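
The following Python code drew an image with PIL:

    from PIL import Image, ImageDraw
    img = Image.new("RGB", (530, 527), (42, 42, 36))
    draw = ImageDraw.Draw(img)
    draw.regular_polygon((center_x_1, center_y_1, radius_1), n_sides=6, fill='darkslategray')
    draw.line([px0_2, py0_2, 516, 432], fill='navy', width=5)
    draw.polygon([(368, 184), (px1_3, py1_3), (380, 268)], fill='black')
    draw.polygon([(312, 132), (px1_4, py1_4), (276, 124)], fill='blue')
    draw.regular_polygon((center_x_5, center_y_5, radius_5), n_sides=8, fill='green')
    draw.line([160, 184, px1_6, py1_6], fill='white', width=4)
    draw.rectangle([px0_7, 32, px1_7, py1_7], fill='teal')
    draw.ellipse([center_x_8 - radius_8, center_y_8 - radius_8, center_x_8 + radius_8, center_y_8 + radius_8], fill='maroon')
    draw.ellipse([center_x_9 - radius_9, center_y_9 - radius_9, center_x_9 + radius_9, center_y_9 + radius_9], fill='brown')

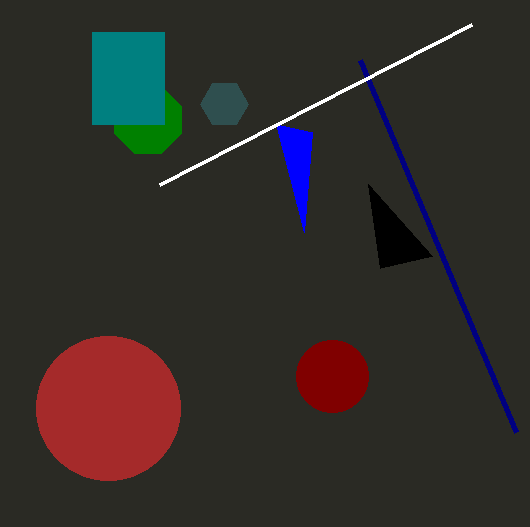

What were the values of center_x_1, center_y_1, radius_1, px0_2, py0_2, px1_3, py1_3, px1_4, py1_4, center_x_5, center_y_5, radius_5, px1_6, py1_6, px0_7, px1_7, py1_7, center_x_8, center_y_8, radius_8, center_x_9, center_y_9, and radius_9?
center_x_1 = 224
center_y_1 = 104
radius_1 = 24
px0_2 = 360
py0_2 = 60
px1_3 = 432
py1_3 = 256
px1_4 = 304
py1_4 = 232
center_x_5 = 148
center_y_5 = 120
radius_5 = 36
px1_6 = 472
py1_6 = 24
px0_7 = 92
px1_7 = 164
py1_7 = 124
center_x_8 = 332
center_y_8 = 376
radius_8 = 36
center_x_9 = 108
center_y_9 = 408
radius_9 = 72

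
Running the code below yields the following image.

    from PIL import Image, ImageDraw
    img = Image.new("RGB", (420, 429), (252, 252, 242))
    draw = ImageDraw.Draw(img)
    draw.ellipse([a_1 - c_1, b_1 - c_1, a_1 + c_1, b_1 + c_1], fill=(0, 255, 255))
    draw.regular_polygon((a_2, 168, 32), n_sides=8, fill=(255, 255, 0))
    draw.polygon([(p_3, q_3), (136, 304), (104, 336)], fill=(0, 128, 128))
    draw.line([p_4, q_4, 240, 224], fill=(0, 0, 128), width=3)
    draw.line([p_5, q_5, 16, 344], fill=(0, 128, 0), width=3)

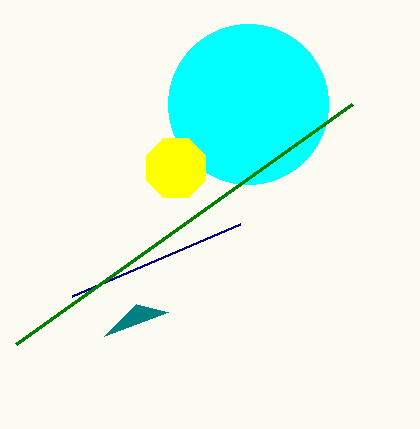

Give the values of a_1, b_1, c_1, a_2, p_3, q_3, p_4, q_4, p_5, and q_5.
a_1 = 248
b_1 = 104
c_1 = 80
a_2 = 176
p_3 = 168
q_3 = 312
p_4 = 72
q_4 = 296
p_5 = 352
q_5 = 104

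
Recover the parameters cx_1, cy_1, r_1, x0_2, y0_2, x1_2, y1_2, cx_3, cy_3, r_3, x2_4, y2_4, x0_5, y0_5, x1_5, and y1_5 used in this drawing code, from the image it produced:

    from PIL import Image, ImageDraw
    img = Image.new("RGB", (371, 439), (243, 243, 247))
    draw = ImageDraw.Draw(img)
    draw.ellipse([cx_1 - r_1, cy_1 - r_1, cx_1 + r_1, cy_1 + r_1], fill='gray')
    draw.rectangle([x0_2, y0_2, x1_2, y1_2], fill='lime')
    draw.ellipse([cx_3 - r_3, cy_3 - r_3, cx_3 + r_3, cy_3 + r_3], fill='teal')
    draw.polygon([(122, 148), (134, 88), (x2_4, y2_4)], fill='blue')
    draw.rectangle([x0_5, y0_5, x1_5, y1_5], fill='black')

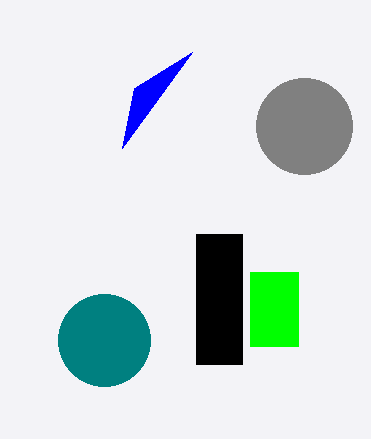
cx_1 = 304, cy_1 = 126, r_1 = 48, x0_2 = 250, y0_2 = 272, x1_2 = 298, y1_2 = 346, cx_3 = 104, cy_3 = 340, r_3 = 46, x2_4 = 192, y2_4 = 52, x0_5 = 196, y0_5 = 234, x1_5 = 242, y1_5 = 364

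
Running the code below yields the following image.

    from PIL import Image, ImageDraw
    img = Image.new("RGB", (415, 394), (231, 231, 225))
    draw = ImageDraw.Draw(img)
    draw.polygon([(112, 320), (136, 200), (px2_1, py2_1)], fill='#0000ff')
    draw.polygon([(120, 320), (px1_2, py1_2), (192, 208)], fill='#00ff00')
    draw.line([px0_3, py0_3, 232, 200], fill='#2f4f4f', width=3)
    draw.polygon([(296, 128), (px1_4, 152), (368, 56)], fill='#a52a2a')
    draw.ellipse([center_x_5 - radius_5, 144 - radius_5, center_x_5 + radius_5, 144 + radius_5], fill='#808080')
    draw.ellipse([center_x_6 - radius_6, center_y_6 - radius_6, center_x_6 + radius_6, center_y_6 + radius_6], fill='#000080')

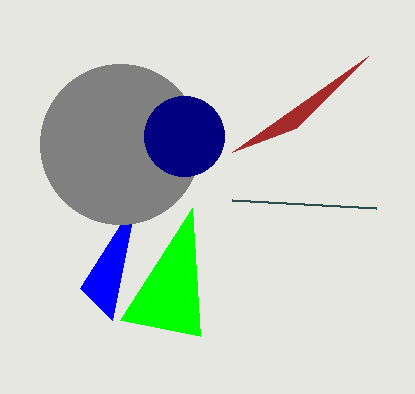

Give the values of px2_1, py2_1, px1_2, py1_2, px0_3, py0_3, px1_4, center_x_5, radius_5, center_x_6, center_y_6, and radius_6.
px2_1 = 80; py2_1 = 288; px1_2 = 200; py1_2 = 336; px0_3 = 376; py0_3 = 208; px1_4 = 232; center_x_5 = 120; radius_5 = 80; center_x_6 = 184; center_y_6 = 136; radius_6 = 40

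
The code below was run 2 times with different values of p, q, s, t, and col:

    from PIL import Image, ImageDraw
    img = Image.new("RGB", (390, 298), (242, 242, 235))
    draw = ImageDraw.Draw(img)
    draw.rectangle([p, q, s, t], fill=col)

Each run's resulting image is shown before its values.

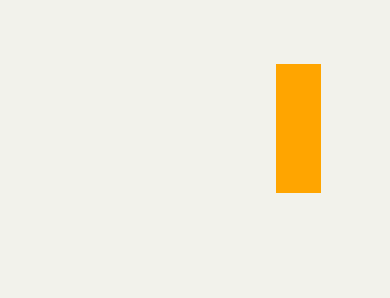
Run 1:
p = 276, q = 64, s = 320, t = 192, col = 'orange'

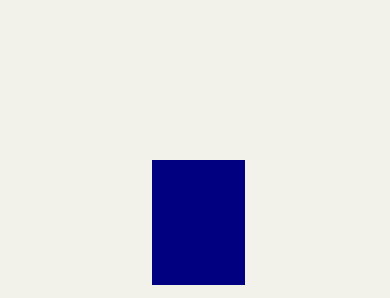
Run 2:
p = 152
q = 160
s = 244
t = 284
col = 'navy'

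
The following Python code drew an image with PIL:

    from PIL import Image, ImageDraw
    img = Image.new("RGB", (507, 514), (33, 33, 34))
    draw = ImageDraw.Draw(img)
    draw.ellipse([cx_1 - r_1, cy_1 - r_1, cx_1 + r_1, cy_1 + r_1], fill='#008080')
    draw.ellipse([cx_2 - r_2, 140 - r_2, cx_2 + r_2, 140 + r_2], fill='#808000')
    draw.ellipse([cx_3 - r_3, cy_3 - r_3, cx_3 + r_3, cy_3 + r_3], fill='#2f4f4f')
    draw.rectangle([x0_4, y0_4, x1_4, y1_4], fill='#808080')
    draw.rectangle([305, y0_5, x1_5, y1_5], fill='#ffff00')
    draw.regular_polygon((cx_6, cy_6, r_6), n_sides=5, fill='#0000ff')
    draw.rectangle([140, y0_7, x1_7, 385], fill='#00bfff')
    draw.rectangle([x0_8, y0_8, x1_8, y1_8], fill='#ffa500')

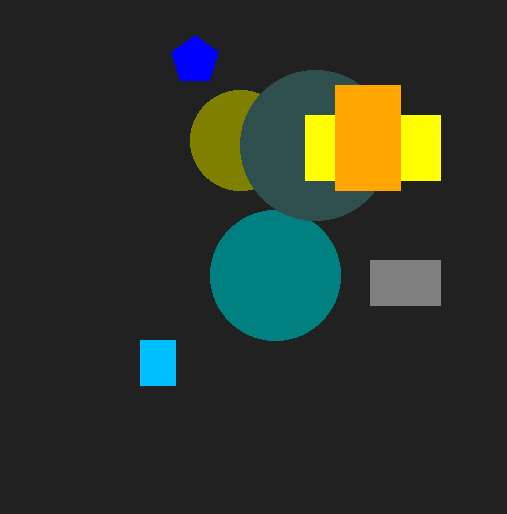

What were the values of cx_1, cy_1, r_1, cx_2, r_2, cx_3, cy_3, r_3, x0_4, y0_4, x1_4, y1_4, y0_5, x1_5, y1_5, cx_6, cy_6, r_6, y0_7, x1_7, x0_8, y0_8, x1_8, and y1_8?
cx_1 = 275; cy_1 = 275; r_1 = 65; cx_2 = 240; r_2 = 50; cx_3 = 315; cy_3 = 145; r_3 = 75; x0_4 = 370; y0_4 = 260; x1_4 = 440; y1_4 = 305; y0_5 = 115; x1_5 = 440; y1_5 = 180; cx_6 = 195; cy_6 = 60; r_6 = 25; y0_7 = 340; x1_7 = 175; x0_8 = 335; y0_8 = 85; x1_8 = 400; y1_8 = 190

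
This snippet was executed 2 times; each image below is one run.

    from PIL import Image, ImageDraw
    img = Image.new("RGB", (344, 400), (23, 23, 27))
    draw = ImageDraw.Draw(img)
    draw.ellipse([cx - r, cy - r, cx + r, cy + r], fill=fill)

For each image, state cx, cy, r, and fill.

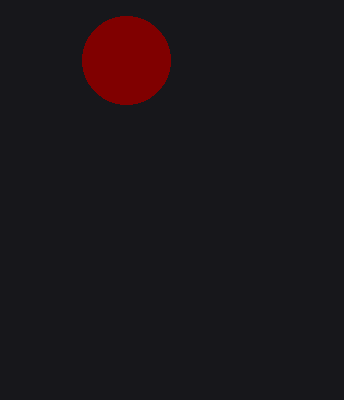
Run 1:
cx = 126; cy = 60; r = 44; fill = 'maroon'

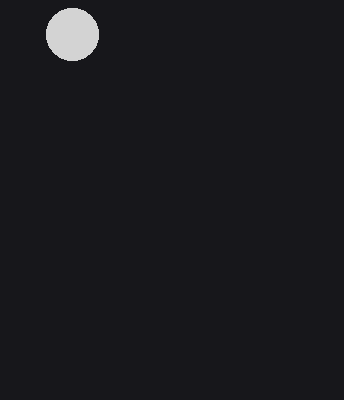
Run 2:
cx = 72
cy = 34
r = 26
fill = 'lightgray'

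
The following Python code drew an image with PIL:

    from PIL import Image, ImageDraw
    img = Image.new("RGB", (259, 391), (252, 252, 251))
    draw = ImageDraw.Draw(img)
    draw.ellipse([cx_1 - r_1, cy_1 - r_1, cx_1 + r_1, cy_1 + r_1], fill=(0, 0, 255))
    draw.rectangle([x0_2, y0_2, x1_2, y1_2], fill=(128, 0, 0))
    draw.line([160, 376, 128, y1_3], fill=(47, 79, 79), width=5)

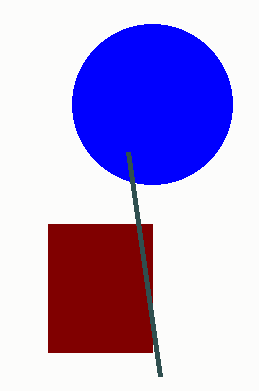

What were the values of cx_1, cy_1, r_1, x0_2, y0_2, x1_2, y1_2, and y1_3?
cx_1 = 152
cy_1 = 104
r_1 = 80
x0_2 = 48
y0_2 = 224
x1_2 = 152
y1_2 = 352
y1_3 = 152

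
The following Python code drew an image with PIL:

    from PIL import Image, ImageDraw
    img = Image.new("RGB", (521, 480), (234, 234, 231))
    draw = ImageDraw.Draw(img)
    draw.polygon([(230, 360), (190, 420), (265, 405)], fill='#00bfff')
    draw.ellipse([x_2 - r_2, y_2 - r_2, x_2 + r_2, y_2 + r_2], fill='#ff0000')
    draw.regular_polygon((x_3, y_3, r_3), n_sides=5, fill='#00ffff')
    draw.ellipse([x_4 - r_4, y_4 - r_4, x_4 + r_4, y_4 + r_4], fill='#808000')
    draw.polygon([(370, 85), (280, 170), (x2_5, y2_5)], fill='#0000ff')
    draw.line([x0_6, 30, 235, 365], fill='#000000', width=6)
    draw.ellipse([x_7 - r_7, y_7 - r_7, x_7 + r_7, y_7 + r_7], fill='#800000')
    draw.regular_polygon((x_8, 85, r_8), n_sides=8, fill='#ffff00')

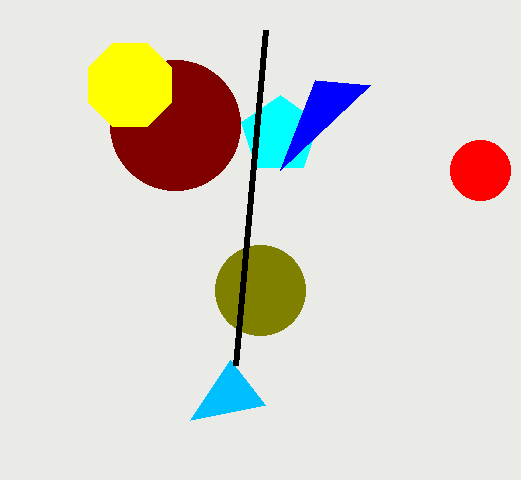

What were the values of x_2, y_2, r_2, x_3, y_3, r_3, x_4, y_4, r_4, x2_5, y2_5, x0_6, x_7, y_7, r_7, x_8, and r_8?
x_2 = 480, y_2 = 170, r_2 = 30, x_3 = 280, y_3 = 135, r_3 = 40, x_4 = 260, y_4 = 290, r_4 = 45, x2_5 = 315, y2_5 = 80, x0_6 = 265, x_7 = 175, y_7 = 125, r_7 = 65, x_8 = 130, r_8 = 45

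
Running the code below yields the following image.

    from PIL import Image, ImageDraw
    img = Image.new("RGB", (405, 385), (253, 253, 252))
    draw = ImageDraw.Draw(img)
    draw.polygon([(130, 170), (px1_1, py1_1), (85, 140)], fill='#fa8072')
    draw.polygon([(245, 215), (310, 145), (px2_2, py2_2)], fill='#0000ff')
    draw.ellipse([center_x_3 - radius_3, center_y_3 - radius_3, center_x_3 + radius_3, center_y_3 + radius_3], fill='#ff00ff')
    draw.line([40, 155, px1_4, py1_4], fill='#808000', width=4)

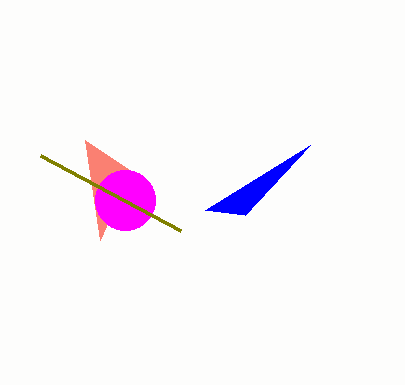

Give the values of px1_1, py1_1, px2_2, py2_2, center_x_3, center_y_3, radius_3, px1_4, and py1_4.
px1_1 = 100; py1_1 = 240; px2_2 = 205; py2_2 = 210; center_x_3 = 125; center_y_3 = 200; radius_3 = 30; px1_4 = 180; py1_4 = 230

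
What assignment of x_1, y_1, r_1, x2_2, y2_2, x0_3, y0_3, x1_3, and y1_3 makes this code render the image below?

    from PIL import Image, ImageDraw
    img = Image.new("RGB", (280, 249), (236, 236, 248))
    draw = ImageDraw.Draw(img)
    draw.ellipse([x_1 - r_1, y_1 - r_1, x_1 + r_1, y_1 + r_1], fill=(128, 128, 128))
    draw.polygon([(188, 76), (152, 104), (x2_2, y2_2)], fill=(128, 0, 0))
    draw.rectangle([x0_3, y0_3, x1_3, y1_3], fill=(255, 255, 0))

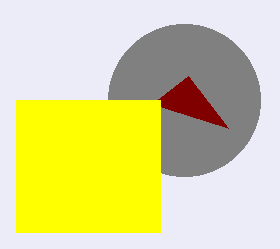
x_1 = 184, y_1 = 100, r_1 = 76, x2_2 = 228, y2_2 = 128, x0_3 = 16, y0_3 = 100, x1_3 = 160, y1_3 = 232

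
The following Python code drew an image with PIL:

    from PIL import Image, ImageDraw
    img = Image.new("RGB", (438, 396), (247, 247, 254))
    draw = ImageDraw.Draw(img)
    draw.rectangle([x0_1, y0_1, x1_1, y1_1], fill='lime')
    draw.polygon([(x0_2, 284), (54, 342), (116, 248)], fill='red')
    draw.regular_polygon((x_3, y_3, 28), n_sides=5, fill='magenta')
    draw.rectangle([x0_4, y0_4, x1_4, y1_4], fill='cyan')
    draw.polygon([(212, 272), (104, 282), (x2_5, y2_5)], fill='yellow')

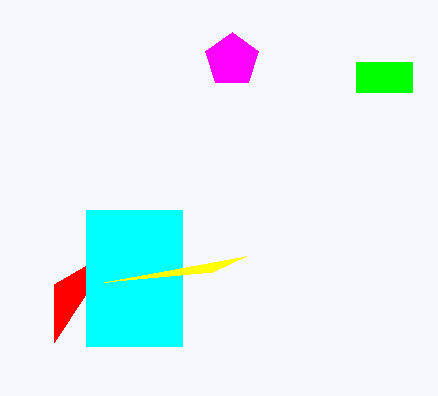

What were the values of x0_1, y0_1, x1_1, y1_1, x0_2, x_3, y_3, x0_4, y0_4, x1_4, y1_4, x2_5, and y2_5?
x0_1 = 356
y0_1 = 62
x1_1 = 412
y1_1 = 92
x0_2 = 54
x_3 = 232
y_3 = 60
x0_4 = 86
y0_4 = 210
x1_4 = 182
y1_4 = 346
x2_5 = 246
y2_5 = 256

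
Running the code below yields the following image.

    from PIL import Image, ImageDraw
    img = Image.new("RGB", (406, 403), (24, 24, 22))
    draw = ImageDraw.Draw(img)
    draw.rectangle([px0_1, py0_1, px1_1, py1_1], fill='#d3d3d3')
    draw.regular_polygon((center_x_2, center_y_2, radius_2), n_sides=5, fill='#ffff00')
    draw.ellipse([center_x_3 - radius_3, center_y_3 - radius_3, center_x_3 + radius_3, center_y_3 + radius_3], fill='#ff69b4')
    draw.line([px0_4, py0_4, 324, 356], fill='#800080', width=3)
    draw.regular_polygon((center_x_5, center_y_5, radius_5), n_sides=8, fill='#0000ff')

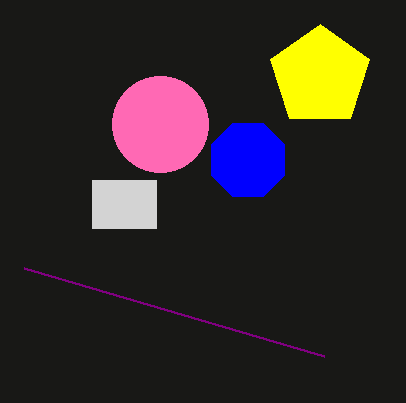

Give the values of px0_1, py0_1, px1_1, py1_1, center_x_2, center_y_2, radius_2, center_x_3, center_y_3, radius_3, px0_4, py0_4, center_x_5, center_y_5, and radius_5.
px0_1 = 92; py0_1 = 180; px1_1 = 156; py1_1 = 228; center_x_2 = 320; center_y_2 = 76; radius_2 = 52; center_x_3 = 160; center_y_3 = 124; radius_3 = 48; px0_4 = 24; py0_4 = 268; center_x_5 = 248; center_y_5 = 160; radius_5 = 40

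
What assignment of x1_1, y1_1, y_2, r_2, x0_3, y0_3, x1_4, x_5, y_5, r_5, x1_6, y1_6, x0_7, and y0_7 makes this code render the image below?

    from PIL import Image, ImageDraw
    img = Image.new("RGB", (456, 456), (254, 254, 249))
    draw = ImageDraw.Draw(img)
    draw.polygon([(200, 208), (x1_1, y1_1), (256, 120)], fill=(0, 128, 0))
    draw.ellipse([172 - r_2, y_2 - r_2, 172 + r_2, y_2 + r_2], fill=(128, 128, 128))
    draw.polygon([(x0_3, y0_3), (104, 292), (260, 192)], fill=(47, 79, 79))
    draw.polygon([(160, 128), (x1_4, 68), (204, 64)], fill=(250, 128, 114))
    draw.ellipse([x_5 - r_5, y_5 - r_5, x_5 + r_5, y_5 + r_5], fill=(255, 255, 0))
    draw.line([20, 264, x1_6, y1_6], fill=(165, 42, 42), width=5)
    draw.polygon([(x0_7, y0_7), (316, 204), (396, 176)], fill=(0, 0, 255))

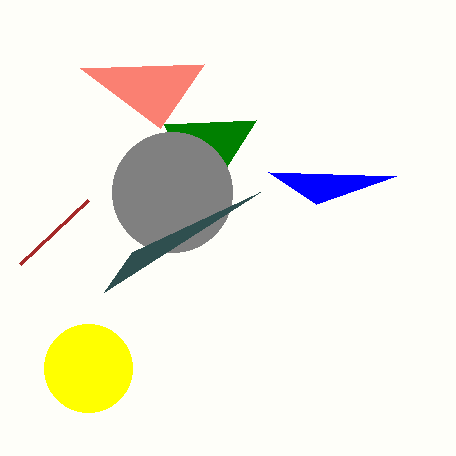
x1_1 = 164; y1_1 = 124; y_2 = 192; r_2 = 60; x0_3 = 132; y0_3 = 252; x1_4 = 80; x_5 = 88; y_5 = 368; r_5 = 44; x1_6 = 88; y1_6 = 200; x0_7 = 268; y0_7 = 172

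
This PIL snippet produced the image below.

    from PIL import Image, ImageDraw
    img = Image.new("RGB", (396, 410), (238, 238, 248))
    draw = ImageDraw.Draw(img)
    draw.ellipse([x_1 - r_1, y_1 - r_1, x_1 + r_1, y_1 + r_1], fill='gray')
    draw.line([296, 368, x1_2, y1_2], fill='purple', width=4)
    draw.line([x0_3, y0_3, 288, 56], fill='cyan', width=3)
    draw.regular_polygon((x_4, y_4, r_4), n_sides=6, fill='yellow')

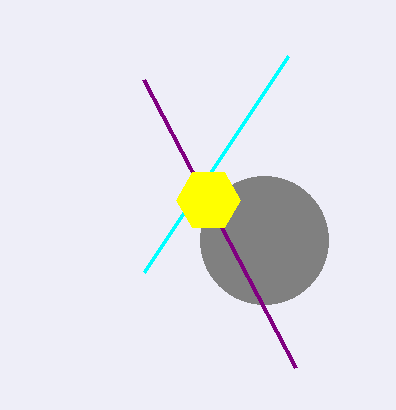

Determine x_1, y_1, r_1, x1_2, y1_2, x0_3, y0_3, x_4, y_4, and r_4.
x_1 = 264; y_1 = 240; r_1 = 64; x1_2 = 144; y1_2 = 80; x0_3 = 144; y0_3 = 272; x_4 = 208; y_4 = 200; r_4 = 32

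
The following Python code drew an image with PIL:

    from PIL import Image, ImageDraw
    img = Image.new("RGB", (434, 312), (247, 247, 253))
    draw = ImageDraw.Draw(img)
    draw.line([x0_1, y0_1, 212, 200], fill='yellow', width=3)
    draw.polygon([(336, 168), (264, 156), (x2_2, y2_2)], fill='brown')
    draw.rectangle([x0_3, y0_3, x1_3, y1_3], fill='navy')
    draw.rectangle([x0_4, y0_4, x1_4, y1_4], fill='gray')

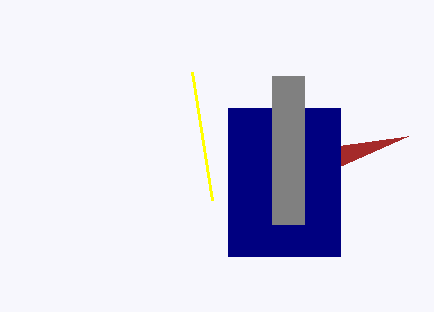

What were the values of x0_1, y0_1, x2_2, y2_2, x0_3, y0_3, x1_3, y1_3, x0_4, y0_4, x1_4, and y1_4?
x0_1 = 192; y0_1 = 72; x2_2 = 408; y2_2 = 136; x0_3 = 228; y0_3 = 108; x1_3 = 340; y1_3 = 256; x0_4 = 272; y0_4 = 76; x1_4 = 304; y1_4 = 224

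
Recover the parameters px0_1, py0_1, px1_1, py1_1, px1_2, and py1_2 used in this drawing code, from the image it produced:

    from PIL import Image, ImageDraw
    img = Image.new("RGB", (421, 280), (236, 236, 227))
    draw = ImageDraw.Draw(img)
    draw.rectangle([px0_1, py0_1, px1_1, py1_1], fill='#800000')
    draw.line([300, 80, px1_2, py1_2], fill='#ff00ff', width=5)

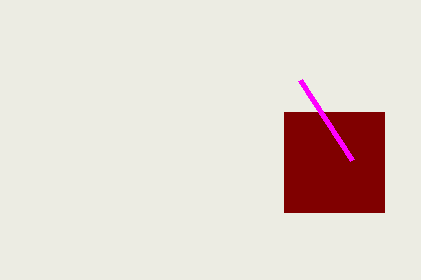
px0_1 = 284
py0_1 = 112
px1_1 = 384
py1_1 = 212
px1_2 = 352
py1_2 = 160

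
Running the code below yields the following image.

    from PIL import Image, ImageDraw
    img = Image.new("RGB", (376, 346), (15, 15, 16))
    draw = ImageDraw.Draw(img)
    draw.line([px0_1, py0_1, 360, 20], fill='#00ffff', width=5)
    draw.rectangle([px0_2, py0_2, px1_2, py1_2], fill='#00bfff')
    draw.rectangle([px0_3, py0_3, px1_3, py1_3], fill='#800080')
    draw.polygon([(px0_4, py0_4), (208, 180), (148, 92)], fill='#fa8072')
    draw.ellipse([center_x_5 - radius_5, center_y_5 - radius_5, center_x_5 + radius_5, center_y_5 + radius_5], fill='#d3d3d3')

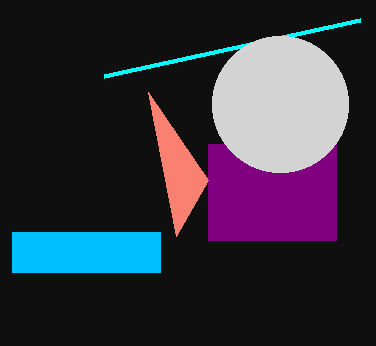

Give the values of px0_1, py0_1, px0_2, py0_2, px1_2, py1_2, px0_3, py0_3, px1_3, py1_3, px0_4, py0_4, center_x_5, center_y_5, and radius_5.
px0_1 = 104; py0_1 = 76; px0_2 = 12; py0_2 = 232; px1_2 = 160; py1_2 = 272; px0_3 = 208; py0_3 = 144; px1_3 = 336; py1_3 = 240; px0_4 = 176; py0_4 = 236; center_x_5 = 280; center_y_5 = 104; radius_5 = 68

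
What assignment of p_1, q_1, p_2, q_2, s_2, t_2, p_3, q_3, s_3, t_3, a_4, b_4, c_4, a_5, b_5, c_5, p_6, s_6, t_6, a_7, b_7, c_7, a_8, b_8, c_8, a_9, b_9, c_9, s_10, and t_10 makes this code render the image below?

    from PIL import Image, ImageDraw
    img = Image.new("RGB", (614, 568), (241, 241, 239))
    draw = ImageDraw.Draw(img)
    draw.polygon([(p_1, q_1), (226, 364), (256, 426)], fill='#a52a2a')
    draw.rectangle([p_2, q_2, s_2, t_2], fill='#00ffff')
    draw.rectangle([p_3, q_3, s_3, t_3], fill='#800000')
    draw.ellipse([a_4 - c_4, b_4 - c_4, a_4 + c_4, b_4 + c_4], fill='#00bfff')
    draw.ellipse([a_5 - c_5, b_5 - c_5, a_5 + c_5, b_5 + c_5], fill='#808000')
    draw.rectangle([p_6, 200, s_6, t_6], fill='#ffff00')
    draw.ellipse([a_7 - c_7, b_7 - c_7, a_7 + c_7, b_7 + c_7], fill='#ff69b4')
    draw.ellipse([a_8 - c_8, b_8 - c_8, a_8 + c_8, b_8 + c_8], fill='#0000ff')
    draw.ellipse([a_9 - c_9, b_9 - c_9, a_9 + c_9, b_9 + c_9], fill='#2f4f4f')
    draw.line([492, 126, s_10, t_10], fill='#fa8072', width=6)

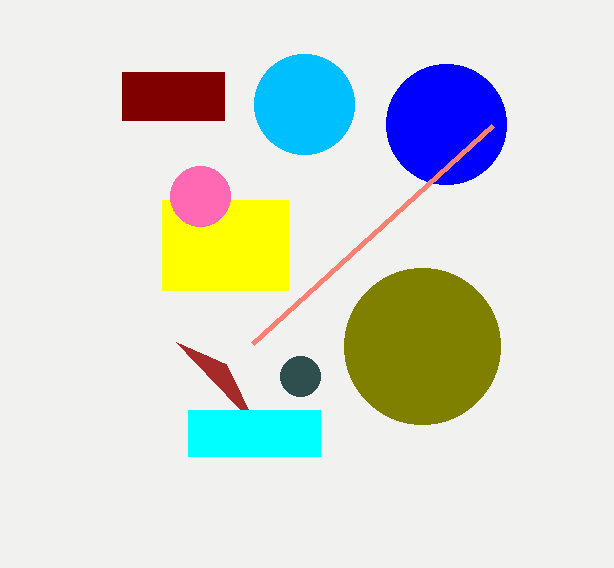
p_1 = 176, q_1 = 342, p_2 = 188, q_2 = 410, s_2 = 320, t_2 = 456, p_3 = 122, q_3 = 72, s_3 = 224, t_3 = 120, a_4 = 304, b_4 = 104, c_4 = 50, a_5 = 422, b_5 = 346, c_5 = 78, p_6 = 162, s_6 = 288, t_6 = 290, a_7 = 200, b_7 = 196, c_7 = 30, a_8 = 446, b_8 = 124, c_8 = 60, a_9 = 300, b_9 = 376, c_9 = 20, s_10 = 252, t_10 = 344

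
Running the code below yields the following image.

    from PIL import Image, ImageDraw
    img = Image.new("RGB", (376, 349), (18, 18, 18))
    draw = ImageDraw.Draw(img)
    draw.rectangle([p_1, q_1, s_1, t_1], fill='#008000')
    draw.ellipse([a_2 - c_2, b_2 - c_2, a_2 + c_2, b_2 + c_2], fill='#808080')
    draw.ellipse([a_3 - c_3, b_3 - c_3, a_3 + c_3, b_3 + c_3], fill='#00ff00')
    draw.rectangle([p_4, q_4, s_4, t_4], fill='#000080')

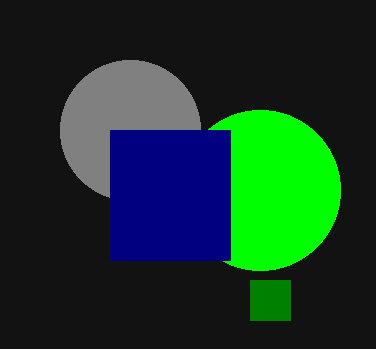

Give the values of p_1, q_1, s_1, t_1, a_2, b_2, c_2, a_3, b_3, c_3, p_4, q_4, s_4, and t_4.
p_1 = 250, q_1 = 280, s_1 = 290, t_1 = 320, a_2 = 130, b_2 = 130, c_2 = 70, a_3 = 260, b_3 = 190, c_3 = 80, p_4 = 110, q_4 = 130, s_4 = 230, t_4 = 260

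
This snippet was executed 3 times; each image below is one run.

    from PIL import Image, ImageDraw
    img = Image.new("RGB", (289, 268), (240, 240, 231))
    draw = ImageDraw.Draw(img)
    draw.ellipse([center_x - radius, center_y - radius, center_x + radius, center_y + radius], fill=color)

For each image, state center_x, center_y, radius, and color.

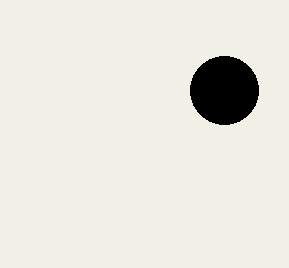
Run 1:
center_x = 224, center_y = 90, radius = 34, color = 'black'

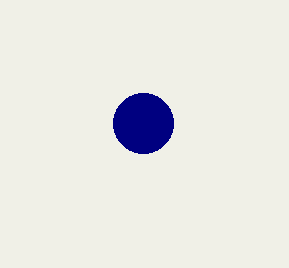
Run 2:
center_x = 143
center_y = 123
radius = 30
color = 'navy'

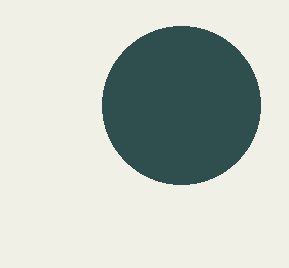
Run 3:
center_x = 181
center_y = 105
radius = 79
color = 'darkslategray'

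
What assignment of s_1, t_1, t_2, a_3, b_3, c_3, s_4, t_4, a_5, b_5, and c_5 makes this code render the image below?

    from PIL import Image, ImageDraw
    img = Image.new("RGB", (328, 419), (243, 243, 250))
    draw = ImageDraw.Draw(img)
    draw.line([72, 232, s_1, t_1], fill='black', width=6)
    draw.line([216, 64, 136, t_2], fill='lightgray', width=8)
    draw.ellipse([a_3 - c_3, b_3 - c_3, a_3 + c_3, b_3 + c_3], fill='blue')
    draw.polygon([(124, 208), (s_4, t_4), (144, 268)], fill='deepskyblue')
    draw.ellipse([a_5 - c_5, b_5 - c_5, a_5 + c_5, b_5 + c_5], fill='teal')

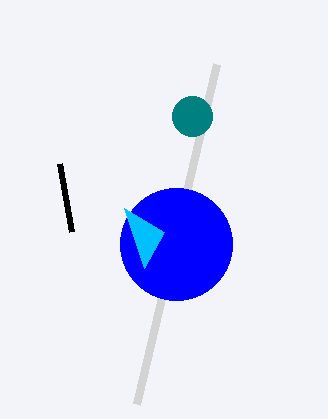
s_1 = 60; t_1 = 164; t_2 = 404; a_3 = 176; b_3 = 244; c_3 = 56; s_4 = 164; t_4 = 232; a_5 = 192; b_5 = 116; c_5 = 20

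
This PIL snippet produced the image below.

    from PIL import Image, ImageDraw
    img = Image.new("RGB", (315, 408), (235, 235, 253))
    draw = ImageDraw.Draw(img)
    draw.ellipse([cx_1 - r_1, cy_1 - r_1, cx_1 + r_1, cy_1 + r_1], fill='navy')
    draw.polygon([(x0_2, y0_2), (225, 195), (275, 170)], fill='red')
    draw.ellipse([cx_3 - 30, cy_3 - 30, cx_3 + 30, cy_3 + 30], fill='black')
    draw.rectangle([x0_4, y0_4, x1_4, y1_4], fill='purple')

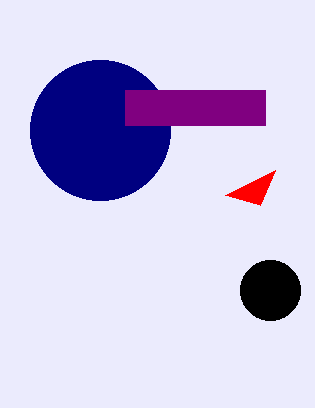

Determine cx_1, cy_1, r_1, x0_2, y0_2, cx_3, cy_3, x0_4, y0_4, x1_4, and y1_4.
cx_1 = 100
cy_1 = 130
r_1 = 70
x0_2 = 260
y0_2 = 205
cx_3 = 270
cy_3 = 290
x0_4 = 125
y0_4 = 90
x1_4 = 265
y1_4 = 125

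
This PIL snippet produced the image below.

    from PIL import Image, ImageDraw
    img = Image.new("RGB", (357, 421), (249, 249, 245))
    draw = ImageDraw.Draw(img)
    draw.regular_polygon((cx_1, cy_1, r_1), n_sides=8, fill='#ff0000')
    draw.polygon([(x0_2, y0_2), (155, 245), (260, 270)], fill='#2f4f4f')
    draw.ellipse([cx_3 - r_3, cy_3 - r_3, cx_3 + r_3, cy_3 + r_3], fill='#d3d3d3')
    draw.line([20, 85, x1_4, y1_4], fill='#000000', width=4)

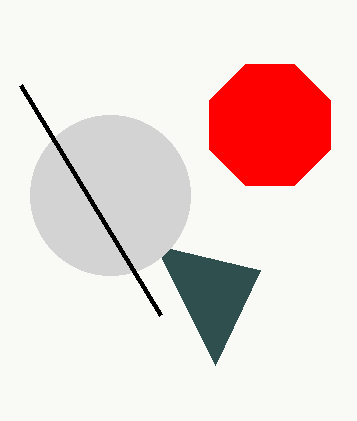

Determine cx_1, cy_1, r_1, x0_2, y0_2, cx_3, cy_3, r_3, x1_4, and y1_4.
cx_1 = 270; cy_1 = 125; r_1 = 65; x0_2 = 215; y0_2 = 365; cx_3 = 110; cy_3 = 195; r_3 = 80; x1_4 = 160; y1_4 = 315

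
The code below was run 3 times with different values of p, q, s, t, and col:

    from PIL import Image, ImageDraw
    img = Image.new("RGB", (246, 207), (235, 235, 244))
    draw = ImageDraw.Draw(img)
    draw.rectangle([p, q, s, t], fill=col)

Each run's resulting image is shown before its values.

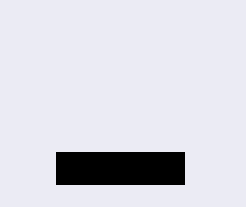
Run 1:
p = 56; q = 152; s = 184; t = 184; col = 'black'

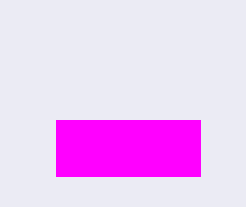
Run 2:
p = 56, q = 120, s = 200, t = 176, col = 'magenta'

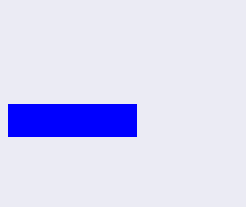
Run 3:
p = 8, q = 104, s = 136, t = 136, col = 'blue'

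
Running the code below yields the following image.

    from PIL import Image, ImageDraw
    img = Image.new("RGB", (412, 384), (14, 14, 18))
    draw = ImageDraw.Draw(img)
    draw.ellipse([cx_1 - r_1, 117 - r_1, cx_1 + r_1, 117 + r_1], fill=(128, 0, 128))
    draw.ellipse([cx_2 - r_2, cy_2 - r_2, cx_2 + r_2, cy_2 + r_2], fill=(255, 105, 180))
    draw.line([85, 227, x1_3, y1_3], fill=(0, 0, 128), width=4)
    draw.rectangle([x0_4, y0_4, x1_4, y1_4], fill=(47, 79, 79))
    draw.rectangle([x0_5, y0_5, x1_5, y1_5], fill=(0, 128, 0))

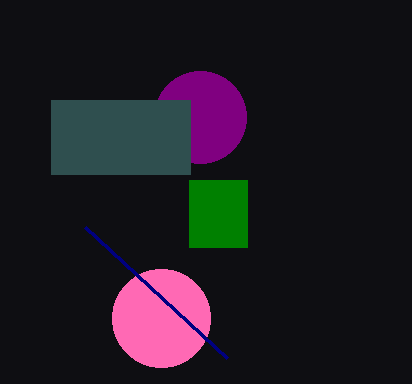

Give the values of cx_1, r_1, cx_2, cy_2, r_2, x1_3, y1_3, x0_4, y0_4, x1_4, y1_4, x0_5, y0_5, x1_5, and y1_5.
cx_1 = 200, r_1 = 46, cx_2 = 161, cy_2 = 318, r_2 = 49, x1_3 = 227, y1_3 = 358, x0_4 = 51, y0_4 = 100, x1_4 = 190, y1_4 = 174, x0_5 = 189, y0_5 = 180, x1_5 = 247, y1_5 = 247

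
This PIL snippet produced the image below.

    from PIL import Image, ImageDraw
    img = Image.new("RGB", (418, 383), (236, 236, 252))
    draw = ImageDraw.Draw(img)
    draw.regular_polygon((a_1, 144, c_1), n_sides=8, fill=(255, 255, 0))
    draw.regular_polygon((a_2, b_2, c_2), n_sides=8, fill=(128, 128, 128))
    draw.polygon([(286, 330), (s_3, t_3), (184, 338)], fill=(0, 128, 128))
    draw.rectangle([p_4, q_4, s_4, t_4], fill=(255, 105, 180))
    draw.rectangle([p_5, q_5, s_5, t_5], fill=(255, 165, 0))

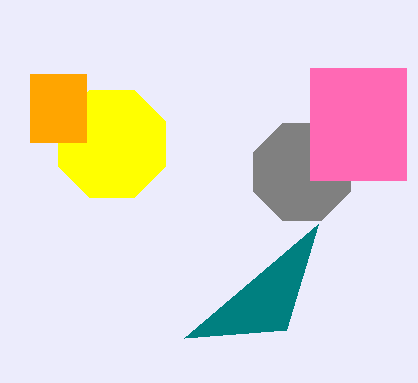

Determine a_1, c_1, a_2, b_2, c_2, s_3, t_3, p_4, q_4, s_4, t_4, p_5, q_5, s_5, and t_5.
a_1 = 112
c_1 = 58
a_2 = 302
b_2 = 172
c_2 = 52
s_3 = 318
t_3 = 224
p_4 = 310
q_4 = 68
s_4 = 406
t_4 = 180
p_5 = 30
q_5 = 74
s_5 = 86
t_5 = 142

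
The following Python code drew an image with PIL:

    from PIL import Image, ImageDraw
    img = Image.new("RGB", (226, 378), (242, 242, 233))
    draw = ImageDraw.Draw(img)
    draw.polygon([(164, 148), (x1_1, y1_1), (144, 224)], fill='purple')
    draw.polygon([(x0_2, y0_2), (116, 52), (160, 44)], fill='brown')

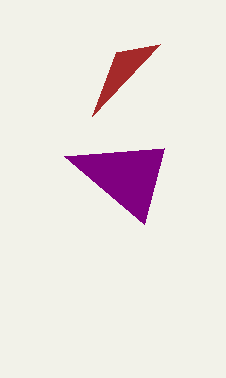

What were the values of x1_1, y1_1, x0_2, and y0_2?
x1_1 = 64, y1_1 = 156, x0_2 = 92, y0_2 = 116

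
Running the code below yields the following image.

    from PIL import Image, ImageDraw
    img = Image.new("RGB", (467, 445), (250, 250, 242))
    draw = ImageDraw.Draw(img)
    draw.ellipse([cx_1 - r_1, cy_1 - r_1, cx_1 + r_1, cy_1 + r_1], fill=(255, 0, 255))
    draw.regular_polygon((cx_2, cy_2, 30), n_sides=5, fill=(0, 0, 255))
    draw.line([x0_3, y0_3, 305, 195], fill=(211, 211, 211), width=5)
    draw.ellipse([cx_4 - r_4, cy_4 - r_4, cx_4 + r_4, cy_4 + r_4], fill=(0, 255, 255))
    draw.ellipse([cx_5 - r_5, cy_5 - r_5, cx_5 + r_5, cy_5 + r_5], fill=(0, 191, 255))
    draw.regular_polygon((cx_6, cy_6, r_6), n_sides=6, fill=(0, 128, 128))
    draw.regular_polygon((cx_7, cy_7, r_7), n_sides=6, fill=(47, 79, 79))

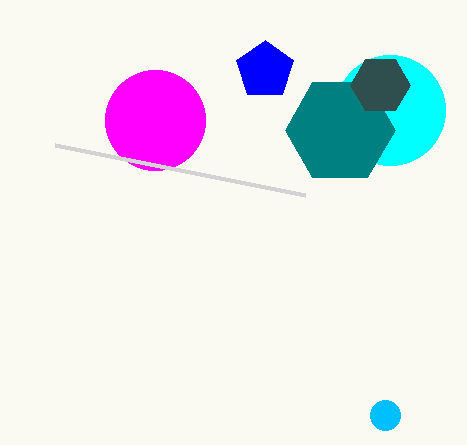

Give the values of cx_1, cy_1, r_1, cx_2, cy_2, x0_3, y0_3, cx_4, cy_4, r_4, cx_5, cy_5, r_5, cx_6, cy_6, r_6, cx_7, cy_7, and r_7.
cx_1 = 155
cy_1 = 120
r_1 = 50
cx_2 = 265
cy_2 = 70
x0_3 = 55
y0_3 = 145
cx_4 = 390
cy_4 = 110
r_4 = 55
cx_5 = 385
cy_5 = 415
r_5 = 15
cx_6 = 340
cy_6 = 130
r_6 = 55
cx_7 = 380
cy_7 = 85
r_7 = 30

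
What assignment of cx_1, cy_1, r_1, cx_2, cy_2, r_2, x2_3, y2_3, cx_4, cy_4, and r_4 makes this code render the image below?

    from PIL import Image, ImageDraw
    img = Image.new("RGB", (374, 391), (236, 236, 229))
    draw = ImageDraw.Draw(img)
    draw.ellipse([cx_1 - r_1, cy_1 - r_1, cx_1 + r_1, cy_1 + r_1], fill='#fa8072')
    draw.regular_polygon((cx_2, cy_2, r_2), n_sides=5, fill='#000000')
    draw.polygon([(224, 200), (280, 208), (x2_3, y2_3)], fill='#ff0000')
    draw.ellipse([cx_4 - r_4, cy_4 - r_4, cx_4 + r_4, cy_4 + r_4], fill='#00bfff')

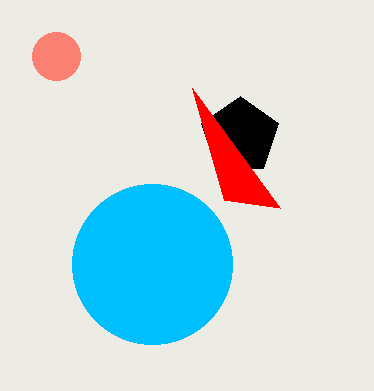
cx_1 = 56; cy_1 = 56; r_1 = 24; cx_2 = 240; cy_2 = 136; r_2 = 40; x2_3 = 192; y2_3 = 88; cx_4 = 152; cy_4 = 264; r_4 = 80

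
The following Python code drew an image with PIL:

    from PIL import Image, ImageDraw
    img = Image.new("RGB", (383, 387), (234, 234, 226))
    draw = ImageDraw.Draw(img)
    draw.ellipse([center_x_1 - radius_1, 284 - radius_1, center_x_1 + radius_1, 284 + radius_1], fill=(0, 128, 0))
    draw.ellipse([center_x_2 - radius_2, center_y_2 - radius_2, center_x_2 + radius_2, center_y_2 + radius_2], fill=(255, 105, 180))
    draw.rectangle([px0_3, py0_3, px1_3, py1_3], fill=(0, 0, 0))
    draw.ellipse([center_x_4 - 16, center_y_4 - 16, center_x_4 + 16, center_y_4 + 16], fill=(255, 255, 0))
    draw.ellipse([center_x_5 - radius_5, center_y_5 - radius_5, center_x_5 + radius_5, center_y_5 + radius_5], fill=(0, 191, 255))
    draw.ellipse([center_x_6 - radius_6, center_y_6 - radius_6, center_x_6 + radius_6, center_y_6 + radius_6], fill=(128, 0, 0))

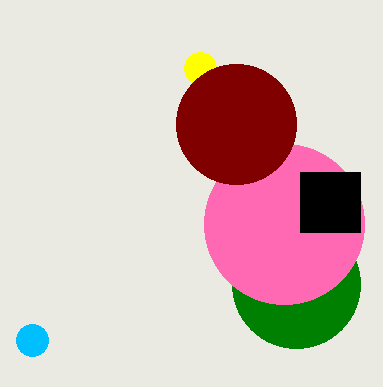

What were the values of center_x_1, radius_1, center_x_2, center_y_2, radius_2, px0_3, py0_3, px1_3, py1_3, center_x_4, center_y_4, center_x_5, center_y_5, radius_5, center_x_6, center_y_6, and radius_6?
center_x_1 = 296
radius_1 = 64
center_x_2 = 284
center_y_2 = 224
radius_2 = 80
px0_3 = 300
py0_3 = 172
px1_3 = 360
py1_3 = 232
center_x_4 = 200
center_y_4 = 68
center_x_5 = 32
center_y_5 = 340
radius_5 = 16
center_x_6 = 236
center_y_6 = 124
radius_6 = 60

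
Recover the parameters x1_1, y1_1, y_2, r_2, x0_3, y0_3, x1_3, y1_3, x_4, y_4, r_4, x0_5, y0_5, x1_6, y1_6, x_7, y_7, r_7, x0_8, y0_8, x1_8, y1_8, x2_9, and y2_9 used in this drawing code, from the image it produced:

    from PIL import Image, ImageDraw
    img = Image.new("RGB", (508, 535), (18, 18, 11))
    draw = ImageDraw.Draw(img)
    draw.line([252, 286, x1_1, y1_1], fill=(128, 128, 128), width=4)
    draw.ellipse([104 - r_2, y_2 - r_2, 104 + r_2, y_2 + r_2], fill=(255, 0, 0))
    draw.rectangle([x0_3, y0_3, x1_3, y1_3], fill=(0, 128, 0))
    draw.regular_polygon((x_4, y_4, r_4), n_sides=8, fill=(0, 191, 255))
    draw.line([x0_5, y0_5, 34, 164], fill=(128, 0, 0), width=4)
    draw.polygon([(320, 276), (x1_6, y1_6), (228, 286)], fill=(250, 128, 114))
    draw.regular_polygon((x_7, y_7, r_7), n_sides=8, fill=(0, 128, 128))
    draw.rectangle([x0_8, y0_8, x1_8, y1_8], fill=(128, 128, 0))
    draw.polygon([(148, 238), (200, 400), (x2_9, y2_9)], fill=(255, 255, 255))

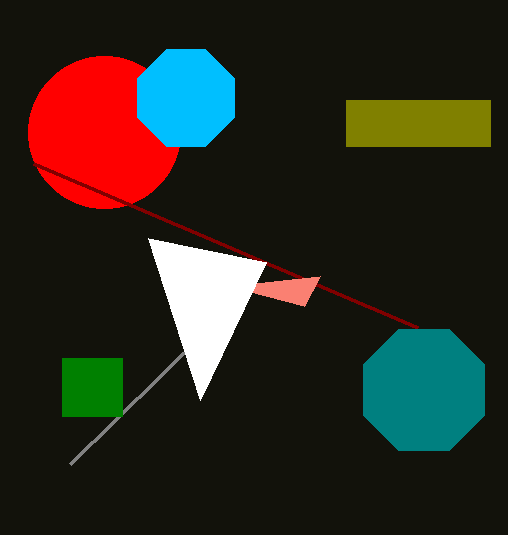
x1_1 = 70; y1_1 = 464; y_2 = 132; r_2 = 76; x0_3 = 62; y0_3 = 358; x1_3 = 122; y1_3 = 416; x_4 = 186; y_4 = 98; r_4 = 52; x0_5 = 418; y0_5 = 328; x1_6 = 304; y1_6 = 306; x_7 = 424; y_7 = 390; r_7 = 66; x0_8 = 346; y0_8 = 100; x1_8 = 490; y1_8 = 146; x2_9 = 266; y2_9 = 262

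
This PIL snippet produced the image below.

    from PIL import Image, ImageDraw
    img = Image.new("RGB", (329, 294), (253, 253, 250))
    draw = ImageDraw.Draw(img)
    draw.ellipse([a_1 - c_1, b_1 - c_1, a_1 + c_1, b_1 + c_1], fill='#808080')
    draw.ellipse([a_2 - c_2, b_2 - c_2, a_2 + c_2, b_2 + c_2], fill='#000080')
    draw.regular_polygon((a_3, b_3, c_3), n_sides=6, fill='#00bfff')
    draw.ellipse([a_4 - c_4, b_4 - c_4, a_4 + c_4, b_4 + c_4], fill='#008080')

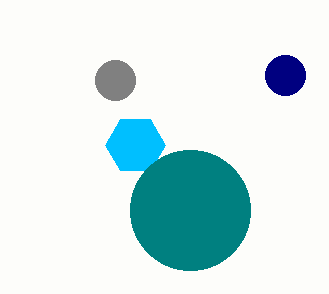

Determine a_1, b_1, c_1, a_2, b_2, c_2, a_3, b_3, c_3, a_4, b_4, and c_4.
a_1 = 115
b_1 = 80
c_1 = 20
a_2 = 285
b_2 = 75
c_2 = 20
a_3 = 135
b_3 = 145
c_3 = 30
a_4 = 190
b_4 = 210
c_4 = 60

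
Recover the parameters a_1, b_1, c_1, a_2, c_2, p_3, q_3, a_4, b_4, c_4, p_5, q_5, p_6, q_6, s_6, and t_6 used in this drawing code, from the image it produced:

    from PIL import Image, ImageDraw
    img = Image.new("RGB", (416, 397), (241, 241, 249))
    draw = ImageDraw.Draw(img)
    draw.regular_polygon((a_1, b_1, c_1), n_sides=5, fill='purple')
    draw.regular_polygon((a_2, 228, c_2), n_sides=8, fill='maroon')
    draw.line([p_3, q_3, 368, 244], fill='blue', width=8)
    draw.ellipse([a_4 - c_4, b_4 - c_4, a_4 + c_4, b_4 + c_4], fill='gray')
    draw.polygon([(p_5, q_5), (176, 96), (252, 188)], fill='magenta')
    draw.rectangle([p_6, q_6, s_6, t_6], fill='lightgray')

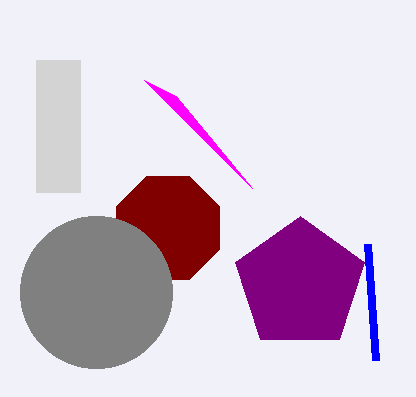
a_1 = 300
b_1 = 284
c_1 = 68
a_2 = 168
c_2 = 56
p_3 = 376
q_3 = 360
a_4 = 96
b_4 = 292
c_4 = 76
p_5 = 144
q_5 = 80
p_6 = 36
q_6 = 60
s_6 = 80
t_6 = 192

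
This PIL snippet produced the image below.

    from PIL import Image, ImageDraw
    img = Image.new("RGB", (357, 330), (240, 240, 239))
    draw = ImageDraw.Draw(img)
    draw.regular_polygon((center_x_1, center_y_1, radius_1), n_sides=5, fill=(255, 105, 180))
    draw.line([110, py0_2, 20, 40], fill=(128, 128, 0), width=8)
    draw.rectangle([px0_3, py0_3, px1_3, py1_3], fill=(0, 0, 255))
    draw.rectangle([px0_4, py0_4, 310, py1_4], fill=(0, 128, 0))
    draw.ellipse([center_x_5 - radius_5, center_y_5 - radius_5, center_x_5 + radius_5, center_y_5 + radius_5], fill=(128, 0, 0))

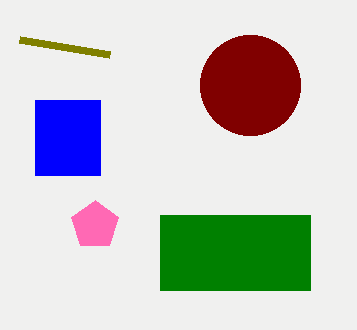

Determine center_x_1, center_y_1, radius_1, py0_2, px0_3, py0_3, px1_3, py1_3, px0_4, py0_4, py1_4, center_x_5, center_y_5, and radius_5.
center_x_1 = 95, center_y_1 = 225, radius_1 = 25, py0_2 = 55, px0_3 = 35, py0_3 = 100, px1_3 = 100, py1_3 = 175, px0_4 = 160, py0_4 = 215, py1_4 = 290, center_x_5 = 250, center_y_5 = 85, radius_5 = 50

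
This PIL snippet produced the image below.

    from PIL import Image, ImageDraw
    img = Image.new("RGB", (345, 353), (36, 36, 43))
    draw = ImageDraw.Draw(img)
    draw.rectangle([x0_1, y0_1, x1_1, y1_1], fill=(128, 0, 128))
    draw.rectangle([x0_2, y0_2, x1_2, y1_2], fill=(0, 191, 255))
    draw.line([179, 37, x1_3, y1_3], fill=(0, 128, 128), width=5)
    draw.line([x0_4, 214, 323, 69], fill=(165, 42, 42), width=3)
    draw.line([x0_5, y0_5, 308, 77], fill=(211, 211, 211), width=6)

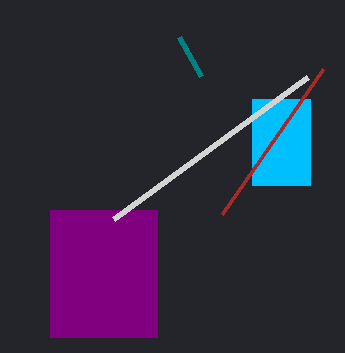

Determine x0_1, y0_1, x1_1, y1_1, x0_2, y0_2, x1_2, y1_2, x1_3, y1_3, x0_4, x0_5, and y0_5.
x0_1 = 50; y0_1 = 210; x1_1 = 157; y1_1 = 337; x0_2 = 252; y0_2 = 99; x1_2 = 310; y1_2 = 185; x1_3 = 201; y1_3 = 76; x0_4 = 222; x0_5 = 114; y0_5 = 219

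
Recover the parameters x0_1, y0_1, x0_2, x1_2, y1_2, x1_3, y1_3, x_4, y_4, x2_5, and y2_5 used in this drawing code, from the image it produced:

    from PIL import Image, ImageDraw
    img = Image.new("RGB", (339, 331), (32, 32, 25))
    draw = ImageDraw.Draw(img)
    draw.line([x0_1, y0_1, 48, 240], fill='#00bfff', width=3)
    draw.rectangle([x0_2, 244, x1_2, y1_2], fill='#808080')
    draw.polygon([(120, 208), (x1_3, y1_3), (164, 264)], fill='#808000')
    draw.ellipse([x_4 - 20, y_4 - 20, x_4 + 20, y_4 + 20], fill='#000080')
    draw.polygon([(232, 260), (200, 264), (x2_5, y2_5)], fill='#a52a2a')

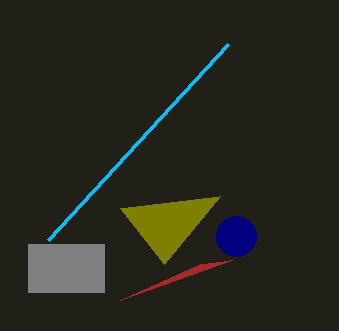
x0_1 = 228; y0_1 = 44; x0_2 = 28; x1_2 = 104; y1_2 = 292; x1_3 = 220; y1_3 = 196; x_4 = 236; y_4 = 236; x2_5 = 120; y2_5 = 300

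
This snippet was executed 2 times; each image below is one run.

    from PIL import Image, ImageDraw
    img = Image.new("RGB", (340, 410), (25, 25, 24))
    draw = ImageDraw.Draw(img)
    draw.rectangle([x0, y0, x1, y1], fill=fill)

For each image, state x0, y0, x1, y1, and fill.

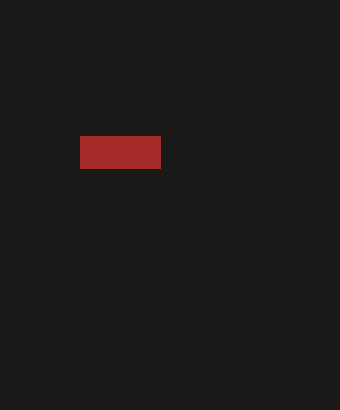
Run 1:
x0 = 80; y0 = 136; x1 = 160; y1 = 168; fill = 'brown'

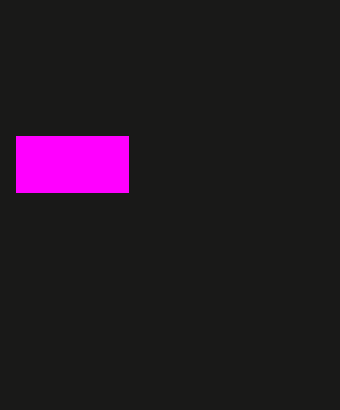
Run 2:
x0 = 16, y0 = 136, x1 = 128, y1 = 192, fill = 'magenta'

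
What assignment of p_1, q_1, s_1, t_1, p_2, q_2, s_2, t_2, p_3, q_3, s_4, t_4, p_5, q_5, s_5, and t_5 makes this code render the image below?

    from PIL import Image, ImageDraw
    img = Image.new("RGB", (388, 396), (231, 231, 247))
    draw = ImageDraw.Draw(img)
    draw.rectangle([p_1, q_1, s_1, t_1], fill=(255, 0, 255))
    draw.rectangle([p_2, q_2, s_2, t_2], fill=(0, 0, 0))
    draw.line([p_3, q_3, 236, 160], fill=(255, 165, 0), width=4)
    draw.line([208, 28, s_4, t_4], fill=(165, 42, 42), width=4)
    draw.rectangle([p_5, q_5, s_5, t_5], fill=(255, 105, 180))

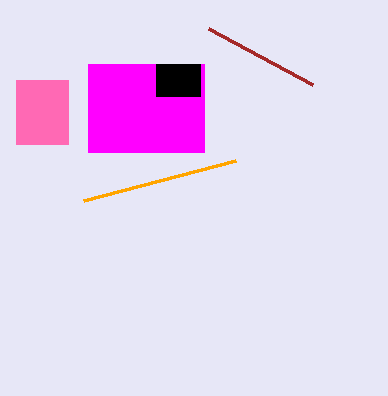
p_1 = 88; q_1 = 64; s_1 = 204; t_1 = 152; p_2 = 156; q_2 = 64; s_2 = 200; t_2 = 96; p_3 = 84; q_3 = 200; s_4 = 312; t_4 = 84; p_5 = 16; q_5 = 80; s_5 = 68; t_5 = 144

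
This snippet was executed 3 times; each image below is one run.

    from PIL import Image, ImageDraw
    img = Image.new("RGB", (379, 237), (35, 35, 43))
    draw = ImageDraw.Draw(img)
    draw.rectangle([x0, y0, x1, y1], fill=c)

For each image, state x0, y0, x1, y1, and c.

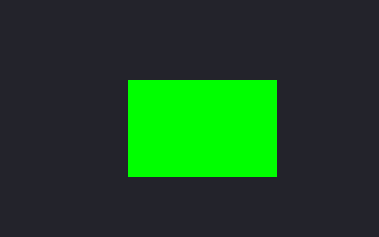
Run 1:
x0 = 128; y0 = 80; x1 = 276; y1 = 176; c = 'lime'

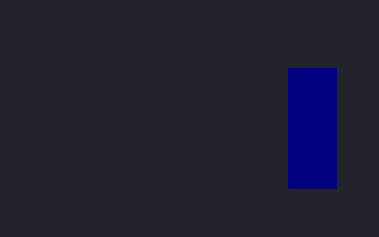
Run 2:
x0 = 288; y0 = 68; x1 = 336; y1 = 188; c = 'navy'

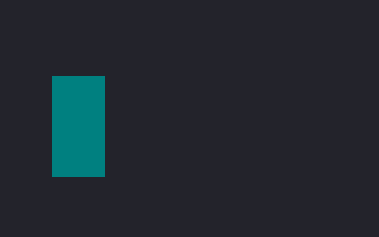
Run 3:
x0 = 52; y0 = 76; x1 = 104; y1 = 176; c = 'teal'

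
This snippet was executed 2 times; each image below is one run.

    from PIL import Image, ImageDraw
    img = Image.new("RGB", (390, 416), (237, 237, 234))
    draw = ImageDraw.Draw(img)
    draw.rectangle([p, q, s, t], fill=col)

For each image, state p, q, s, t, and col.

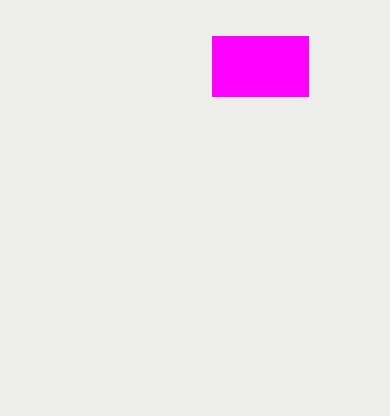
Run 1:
p = 212, q = 36, s = 308, t = 96, col = 'magenta'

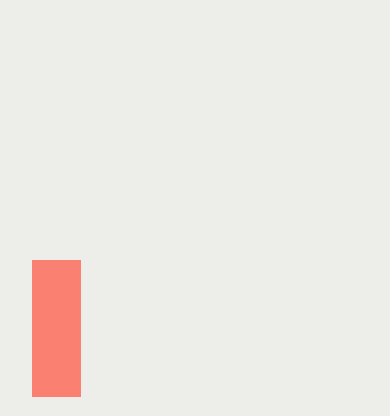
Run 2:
p = 32
q = 260
s = 80
t = 396
col = 'salmon'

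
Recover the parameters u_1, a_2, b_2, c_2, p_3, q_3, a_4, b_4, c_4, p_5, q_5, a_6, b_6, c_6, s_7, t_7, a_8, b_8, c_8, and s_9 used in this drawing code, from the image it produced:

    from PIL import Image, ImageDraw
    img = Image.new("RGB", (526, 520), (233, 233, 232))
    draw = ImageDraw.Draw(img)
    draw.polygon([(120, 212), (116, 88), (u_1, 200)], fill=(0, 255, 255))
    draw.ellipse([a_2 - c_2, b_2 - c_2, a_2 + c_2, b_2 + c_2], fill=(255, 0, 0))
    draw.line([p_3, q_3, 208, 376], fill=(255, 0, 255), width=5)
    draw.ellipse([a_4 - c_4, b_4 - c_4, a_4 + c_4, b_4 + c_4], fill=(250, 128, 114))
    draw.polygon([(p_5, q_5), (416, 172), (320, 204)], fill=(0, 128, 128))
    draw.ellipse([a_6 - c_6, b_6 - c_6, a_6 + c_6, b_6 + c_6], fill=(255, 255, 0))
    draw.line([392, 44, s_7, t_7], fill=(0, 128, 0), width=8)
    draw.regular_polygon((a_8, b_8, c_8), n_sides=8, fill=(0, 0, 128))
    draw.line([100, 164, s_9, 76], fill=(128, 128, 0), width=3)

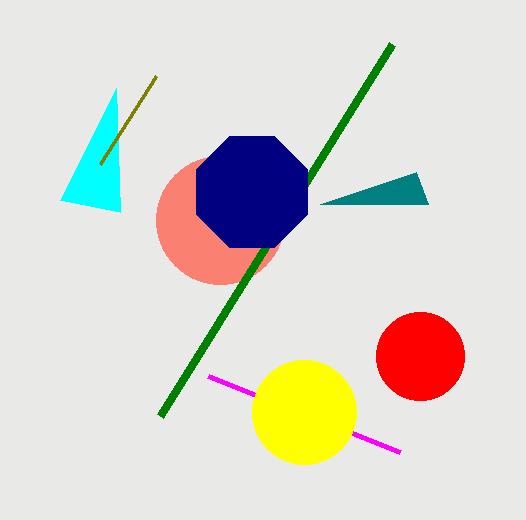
u_1 = 60, a_2 = 420, b_2 = 356, c_2 = 44, p_3 = 400, q_3 = 452, a_4 = 220, b_4 = 220, c_4 = 64, p_5 = 428, q_5 = 204, a_6 = 304, b_6 = 412, c_6 = 52, s_7 = 160, t_7 = 416, a_8 = 252, b_8 = 192, c_8 = 60, s_9 = 156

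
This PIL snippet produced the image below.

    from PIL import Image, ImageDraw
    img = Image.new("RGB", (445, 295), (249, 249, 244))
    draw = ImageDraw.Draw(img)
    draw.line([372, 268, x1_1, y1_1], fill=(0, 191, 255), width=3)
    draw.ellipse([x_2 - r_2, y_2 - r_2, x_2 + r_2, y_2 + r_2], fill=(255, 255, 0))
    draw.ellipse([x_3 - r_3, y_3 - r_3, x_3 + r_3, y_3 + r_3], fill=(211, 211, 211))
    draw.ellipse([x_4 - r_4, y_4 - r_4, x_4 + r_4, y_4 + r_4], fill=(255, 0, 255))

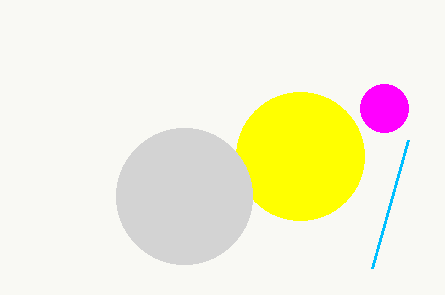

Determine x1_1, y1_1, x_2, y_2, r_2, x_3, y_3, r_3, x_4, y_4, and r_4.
x1_1 = 408
y1_1 = 140
x_2 = 300
y_2 = 156
r_2 = 64
x_3 = 184
y_3 = 196
r_3 = 68
x_4 = 384
y_4 = 108
r_4 = 24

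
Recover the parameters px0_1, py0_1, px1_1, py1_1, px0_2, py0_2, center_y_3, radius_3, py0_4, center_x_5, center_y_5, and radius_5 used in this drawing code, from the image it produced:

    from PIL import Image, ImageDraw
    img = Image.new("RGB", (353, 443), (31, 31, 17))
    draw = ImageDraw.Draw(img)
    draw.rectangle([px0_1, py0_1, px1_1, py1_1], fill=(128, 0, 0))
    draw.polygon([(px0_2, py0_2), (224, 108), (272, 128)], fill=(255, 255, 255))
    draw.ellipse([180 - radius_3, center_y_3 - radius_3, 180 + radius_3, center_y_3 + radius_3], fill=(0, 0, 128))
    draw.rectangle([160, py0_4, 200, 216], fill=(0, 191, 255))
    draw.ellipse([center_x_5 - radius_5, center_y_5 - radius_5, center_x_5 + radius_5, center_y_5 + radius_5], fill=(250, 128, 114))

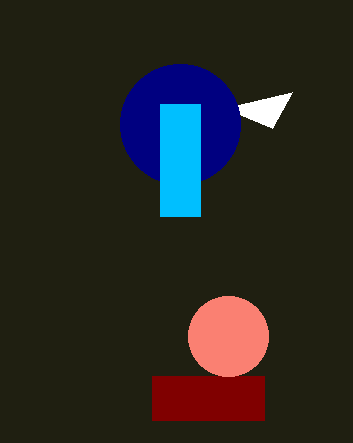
px0_1 = 152; py0_1 = 376; px1_1 = 264; py1_1 = 420; px0_2 = 292; py0_2 = 92; center_y_3 = 124; radius_3 = 60; py0_4 = 104; center_x_5 = 228; center_y_5 = 336; radius_5 = 40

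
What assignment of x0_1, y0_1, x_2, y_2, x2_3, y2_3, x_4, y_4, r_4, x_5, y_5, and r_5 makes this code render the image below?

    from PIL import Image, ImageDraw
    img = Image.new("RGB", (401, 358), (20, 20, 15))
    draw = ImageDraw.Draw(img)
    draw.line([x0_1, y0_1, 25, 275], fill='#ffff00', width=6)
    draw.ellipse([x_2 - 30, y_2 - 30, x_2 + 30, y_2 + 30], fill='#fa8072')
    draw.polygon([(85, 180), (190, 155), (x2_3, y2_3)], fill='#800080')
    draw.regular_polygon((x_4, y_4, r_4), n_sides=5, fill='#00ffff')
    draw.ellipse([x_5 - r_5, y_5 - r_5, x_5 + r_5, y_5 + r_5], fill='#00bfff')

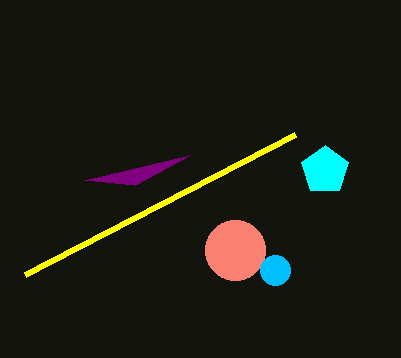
x0_1 = 295; y0_1 = 135; x_2 = 235; y_2 = 250; x2_3 = 135; y2_3 = 185; x_4 = 325; y_4 = 170; r_4 = 25; x_5 = 275; y_5 = 270; r_5 = 15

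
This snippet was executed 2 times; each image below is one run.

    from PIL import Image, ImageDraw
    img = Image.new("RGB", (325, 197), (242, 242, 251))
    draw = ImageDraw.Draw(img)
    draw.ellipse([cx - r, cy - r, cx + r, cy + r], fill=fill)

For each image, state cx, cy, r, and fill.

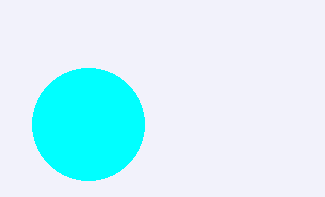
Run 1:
cx = 88, cy = 124, r = 56, fill = 'cyan'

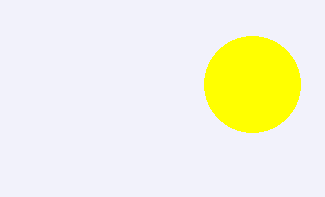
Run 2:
cx = 252; cy = 84; r = 48; fill = 'yellow'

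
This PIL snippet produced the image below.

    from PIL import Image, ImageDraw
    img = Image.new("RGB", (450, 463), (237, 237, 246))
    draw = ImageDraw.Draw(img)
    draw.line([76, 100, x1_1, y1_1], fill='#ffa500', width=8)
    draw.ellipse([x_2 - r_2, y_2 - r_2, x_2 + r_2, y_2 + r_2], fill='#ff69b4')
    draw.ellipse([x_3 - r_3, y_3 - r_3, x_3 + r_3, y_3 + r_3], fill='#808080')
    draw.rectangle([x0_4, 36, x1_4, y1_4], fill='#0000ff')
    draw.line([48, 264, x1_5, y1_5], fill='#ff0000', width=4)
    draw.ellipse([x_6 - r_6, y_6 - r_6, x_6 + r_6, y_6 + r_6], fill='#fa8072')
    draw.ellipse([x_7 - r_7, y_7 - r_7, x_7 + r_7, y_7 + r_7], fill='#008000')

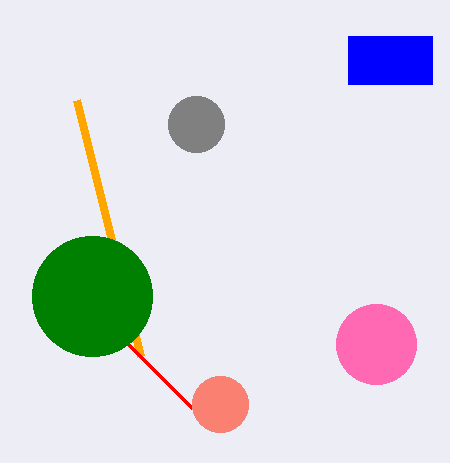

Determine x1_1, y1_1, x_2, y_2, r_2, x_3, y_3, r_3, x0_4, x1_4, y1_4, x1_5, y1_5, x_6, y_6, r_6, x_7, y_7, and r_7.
x1_1 = 140, y1_1 = 356, x_2 = 376, y_2 = 344, r_2 = 40, x_3 = 196, y_3 = 124, r_3 = 28, x0_4 = 348, x1_4 = 432, y1_4 = 84, x1_5 = 192, y1_5 = 408, x_6 = 220, y_6 = 404, r_6 = 28, x_7 = 92, y_7 = 296, r_7 = 60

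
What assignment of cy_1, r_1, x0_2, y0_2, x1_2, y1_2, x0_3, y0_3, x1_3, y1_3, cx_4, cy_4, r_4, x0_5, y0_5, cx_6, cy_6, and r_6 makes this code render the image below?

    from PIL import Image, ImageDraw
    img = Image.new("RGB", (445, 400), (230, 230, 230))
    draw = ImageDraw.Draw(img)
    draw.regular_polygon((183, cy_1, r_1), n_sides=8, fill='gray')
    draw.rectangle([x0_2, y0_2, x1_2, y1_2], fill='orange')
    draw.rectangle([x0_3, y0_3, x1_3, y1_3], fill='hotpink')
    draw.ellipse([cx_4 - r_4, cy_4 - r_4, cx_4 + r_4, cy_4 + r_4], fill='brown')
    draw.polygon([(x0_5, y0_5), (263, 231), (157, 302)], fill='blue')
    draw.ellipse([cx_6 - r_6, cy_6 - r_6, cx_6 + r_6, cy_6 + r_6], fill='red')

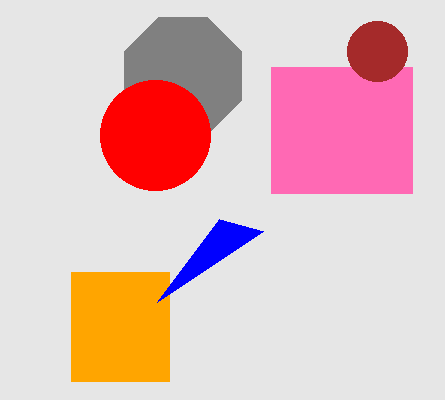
cy_1 = 76
r_1 = 63
x0_2 = 71
y0_2 = 272
x1_2 = 169
y1_2 = 381
x0_3 = 271
y0_3 = 67
x1_3 = 412
y1_3 = 193
cx_4 = 377
cy_4 = 51
r_4 = 30
x0_5 = 219
y0_5 = 219
cx_6 = 155
cy_6 = 135
r_6 = 55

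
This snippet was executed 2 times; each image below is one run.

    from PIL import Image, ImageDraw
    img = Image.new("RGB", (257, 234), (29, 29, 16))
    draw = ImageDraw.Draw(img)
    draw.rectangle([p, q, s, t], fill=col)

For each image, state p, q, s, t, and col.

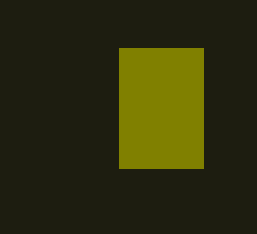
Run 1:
p = 119
q = 48
s = 203
t = 168
col = 'olive'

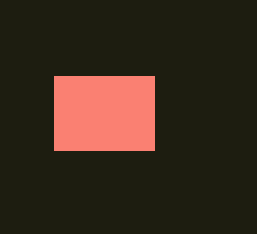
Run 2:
p = 54
q = 76
s = 154
t = 150
col = 'salmon'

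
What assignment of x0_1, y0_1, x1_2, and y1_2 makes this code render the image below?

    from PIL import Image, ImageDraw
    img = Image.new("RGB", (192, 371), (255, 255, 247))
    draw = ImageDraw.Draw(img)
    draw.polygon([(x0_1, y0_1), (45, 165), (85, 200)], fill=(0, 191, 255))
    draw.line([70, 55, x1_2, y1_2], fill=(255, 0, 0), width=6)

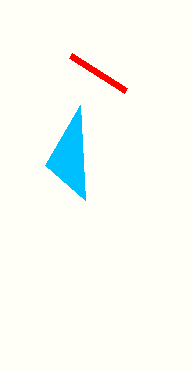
x0_1 = 80, y0_1 = 105, x1_2 = 125, y1_2 = 90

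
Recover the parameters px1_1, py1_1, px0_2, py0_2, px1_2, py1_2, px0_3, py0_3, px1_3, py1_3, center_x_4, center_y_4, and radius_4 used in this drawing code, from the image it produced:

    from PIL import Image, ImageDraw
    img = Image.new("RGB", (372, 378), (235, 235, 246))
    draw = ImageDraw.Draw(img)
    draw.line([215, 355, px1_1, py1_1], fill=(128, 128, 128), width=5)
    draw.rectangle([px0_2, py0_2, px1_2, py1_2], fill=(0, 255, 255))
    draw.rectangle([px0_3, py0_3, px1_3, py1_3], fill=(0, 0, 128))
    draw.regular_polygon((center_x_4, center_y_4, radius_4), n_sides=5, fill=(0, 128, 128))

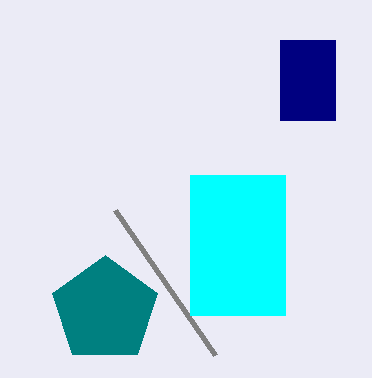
px1_1 = 115
py1_1 = 210
px0_2 = 190
py0_2 = 175
px1_2 = 285
py1_2 = 315
px0_3 = 280
py0_3 = 40
px1_3 = 335
py1_3 = 120
center_x_4 = 105
center_y_4 = 310
radius_4 = 55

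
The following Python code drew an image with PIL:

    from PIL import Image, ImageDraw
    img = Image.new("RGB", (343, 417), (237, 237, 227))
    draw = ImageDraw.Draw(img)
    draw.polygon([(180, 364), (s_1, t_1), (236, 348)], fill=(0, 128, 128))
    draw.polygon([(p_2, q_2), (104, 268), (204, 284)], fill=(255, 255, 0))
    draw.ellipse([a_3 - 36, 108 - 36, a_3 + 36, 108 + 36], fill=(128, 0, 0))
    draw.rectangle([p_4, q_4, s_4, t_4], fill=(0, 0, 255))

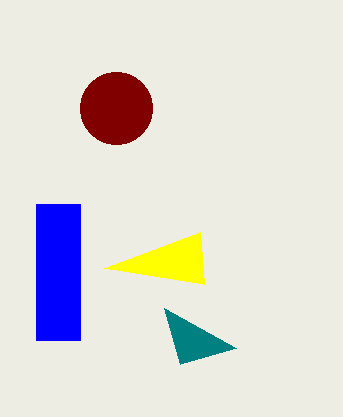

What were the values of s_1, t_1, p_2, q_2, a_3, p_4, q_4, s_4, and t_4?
s_1 = 164; t_1 = 308; p_2 = 200; q_2 = 232; a_3 = 116; p_4 = 36; q_4 = 204; s_4 = 80; t_4 = 340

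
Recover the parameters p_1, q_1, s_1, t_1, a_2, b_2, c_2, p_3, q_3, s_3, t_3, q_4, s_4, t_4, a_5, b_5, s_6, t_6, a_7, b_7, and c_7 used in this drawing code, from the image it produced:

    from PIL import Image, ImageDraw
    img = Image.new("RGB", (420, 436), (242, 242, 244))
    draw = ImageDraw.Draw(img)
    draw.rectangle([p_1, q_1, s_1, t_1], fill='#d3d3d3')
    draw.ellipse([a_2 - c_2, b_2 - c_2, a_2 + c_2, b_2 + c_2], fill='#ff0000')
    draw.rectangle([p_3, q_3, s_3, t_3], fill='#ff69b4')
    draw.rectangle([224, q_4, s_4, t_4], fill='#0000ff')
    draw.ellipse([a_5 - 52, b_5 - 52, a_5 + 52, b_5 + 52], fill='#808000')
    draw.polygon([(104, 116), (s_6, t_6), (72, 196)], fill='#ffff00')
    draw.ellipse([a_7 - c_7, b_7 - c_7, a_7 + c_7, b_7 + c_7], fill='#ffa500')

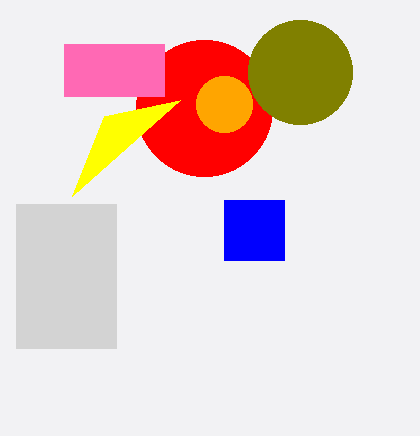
p_1 = 16
q_1 = 204
s_1 = 116
t_1 = 348
a_2 = 204
b_2 = 108
c_2 = 68
p_3 = 64
q_3 = 44
s_3 = 164
t_3 = 96
q_4 = 200
s_4 = 284
t_4 = 260
a_5 = 300
b_5 = 72
s_6 = 180
t_6 = 100
a_7 = 224
b_7 = 104
c_7 = 28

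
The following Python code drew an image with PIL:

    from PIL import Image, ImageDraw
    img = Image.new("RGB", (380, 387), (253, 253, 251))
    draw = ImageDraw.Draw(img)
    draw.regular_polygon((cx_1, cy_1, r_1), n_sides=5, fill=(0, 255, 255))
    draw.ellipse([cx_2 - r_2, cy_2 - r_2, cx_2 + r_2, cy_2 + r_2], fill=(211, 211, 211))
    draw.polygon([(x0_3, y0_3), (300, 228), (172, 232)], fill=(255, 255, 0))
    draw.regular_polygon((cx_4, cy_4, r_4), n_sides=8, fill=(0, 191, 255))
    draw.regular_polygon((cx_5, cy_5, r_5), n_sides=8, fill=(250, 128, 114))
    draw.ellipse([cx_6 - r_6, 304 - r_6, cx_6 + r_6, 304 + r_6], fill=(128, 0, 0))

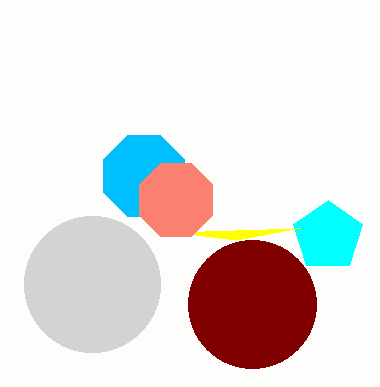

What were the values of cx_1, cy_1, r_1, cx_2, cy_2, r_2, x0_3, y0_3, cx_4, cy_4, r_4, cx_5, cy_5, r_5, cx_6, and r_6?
cx_1 = 328; cy_1 = 236; r_1 = 36; cx_2 = 92; cy_2 = 284; r_2 = 68; x0_3 = 236; y0_3 = 240; cx_4 = 144; cy_4 = 176; r_4 = 44; cx_5 = 176; cy_5 = 200; r_5 = 40; cx_6 = 252; r_6 = 64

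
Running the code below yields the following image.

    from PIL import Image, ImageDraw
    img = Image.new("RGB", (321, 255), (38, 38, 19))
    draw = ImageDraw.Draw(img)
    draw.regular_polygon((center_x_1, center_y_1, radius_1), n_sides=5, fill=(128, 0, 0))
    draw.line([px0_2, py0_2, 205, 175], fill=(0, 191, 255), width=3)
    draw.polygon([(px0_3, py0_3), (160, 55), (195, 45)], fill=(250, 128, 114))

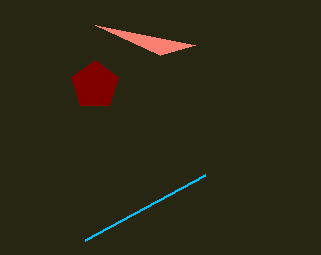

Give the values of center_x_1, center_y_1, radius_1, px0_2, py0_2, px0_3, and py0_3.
center_x_1 = 95
center_y_1 = 85
radius_1 = 25
px0_2 = 85
py0_2 = 240
px0_3 = 95
py0_3 = 25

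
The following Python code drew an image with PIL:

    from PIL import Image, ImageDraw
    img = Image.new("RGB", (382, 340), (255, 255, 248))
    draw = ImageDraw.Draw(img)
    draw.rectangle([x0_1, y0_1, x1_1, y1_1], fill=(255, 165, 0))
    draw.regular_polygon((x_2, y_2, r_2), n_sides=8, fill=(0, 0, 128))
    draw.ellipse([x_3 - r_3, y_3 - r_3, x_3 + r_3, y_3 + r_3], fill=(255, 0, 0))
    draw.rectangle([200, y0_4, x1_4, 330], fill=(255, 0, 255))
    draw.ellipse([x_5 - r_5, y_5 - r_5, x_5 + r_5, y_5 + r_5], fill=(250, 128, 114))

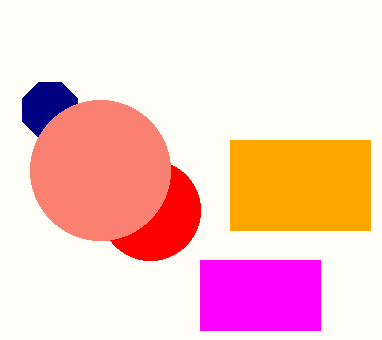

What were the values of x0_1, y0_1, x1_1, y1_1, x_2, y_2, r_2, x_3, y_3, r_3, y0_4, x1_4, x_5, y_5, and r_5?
x0_1 = 230
y0_1 = 140
x1_1 = 370
y1_1 = 230
x_2 = 50
y_2 = 110
r_2 = 30
x_3 = 150
y_3 = 210
r_3 = 50
y0_4 = 260
x1_4 = 320
x_5 = 100
y_5 = 170
r_5 = 70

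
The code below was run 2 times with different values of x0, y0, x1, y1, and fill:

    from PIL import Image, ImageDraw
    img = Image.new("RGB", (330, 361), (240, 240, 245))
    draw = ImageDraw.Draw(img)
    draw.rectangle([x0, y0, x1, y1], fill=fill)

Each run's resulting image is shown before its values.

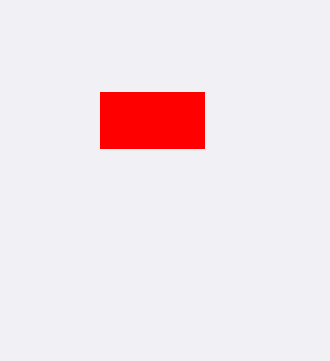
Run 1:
x0 = 100; y0 = 92; x1 = 204; y1 = 148; fill = 'red'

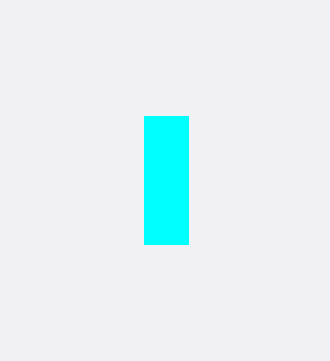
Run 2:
x0 = 144, y0 = 116, x1 = 188, y1 = 244, fill = 'cyan'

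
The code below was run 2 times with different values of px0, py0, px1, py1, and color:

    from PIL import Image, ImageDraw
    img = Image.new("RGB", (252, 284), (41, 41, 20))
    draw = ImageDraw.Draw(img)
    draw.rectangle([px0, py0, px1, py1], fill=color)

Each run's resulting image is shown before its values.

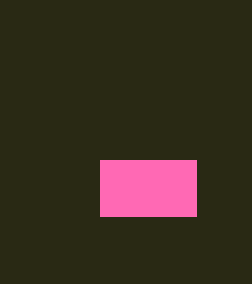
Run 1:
px0 = 100
py0 = 160
px1 = 196
py1 = 216
color = 'hotpink'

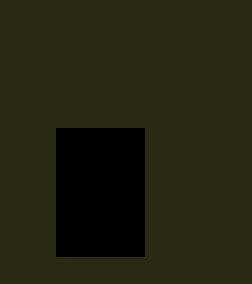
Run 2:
px0 = 56; py0 = 128; px1 = 144; py1 = 256; color = 'black'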